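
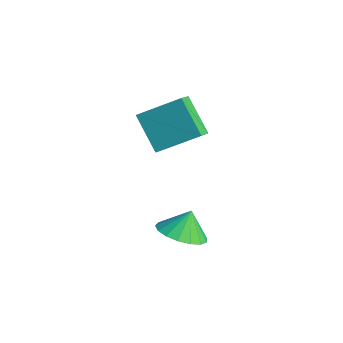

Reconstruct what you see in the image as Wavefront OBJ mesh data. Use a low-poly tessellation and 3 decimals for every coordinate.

v -2.007 1.284 -0.137
v -3.311 1.21 1.131
v -1.125 2.713 0.853
v -2.429 2.64 2.121
v -1.551 0.7 0.299
v -2.855 0.627 1.567
v -0.669 2.13 1.289
v -1.973 2.056 2.557
v 1.821 -0.227 -1.376
v 2.526 -0.803 -0.988
v 1.699 0.267 -0.424
v 2.764 -0.428 -1.152
v 2.786 -0.006 -1.368
v 2.586 0.365 -1.586
v 2.212 0.6 -1.755
v 1.747 0.646 -1.838
v 1.3 0.492 -1.815
v 0.972 0.173 -1.692
v 0.838 -0.237 -1.496
v 0.929 -0.645 -1.273
v 1.225 -0.957 -1.074
v 1.657 -1.102 -0.944
v 2.126 -1.046 -0.913
f 2 4 1
f 5 2 1
f 1 4 3
f 3 5 1
f 2 8 4
f 6 2 5
f 6 8 2
f 4 8 3
f 7 5 3
f 3 8 7
f 7 6 5
f 8 6 7
f 10 9 12
f 10 12 11
f 12 9 13
f 12 13 11
f 13 9 14
f 13 14 11
f 14 9 15
f 14 15 11
f 15 9 16
f 15 16 11
f 16 9 17
f 16 17 11
f 17 9 18
f 17 18 11
f 18 9 19
f 18 19 11
f 19 9 20
f 19 20 11
f 20 9 21
f 20 21 11
f 21 9 22
f 21 22 11
f 22 9 23
f 22 23 11
f 23 9 10
f 23 10 11



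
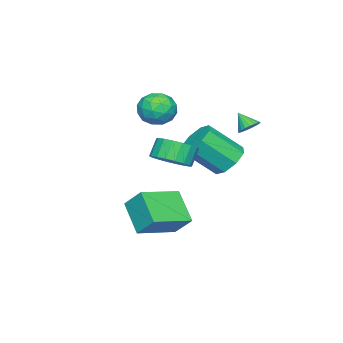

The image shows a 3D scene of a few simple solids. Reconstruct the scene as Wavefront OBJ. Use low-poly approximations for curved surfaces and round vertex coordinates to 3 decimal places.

v -0.651 0.622 0.642
v 0.246 0.854 0.323
v 1.088 -0.45 1.738
v 0.191 -0.682 2.058
v 0.013 1.304 0.876
v 0.854 0 2.291
v -0.609 1.354 1.292
v 0.232 0.051 2.707
v -1.255 0.976 1.327
v -0.414 -0.328 2.743
v -1.548 0.39 0.962
v -0.706 -0.914 2.377
v -1.314 -0.06 0.409
v -0.473 -1.364 1.824
v -0.692 -0.111 -0.007
v 0.149 -1.414 1.408
v -0.046 0.268 -0.043
v 0.795 -1.036 1.373
v 3.419 -0.079 1.972
v 4.044 -0.671 2.396
v 3.486 -0.633 3.273
v 2.861 -0.041 2.848
v 4.206 -0.285 2.482
v 3.648 -0.246 3.358
v 4.211 0.142 2.467
v 3.653 0.181 3.343
v 4.06 0.525 2.353
v 3.502 0.564 3.23
v 3.782 0.788 2.164
v 3.224 0.827 3.041
v 3.432 0.88 1.937
v 2.873 0.919 2.814
v 3.079 0.781 1.717
v 2.521 0.82 2.594
v 2.794 0.513 1.547
v 2.236 0.551 2.424
v 2.632 0.126 1.462
v 2.074 0.165 2.338
v 2.627 -0.301 1.477
v 2.069 -0.262 2.353
v 2.778 -0.684 1.59
v 2.22 -0.645 2.467
v 3.056 -0.947 1.779
v 2.498 -0.908 2.656
v 3.407 -1.039 2.006
v 2.848 -1 2.883
v 3.759 -0.94 2.226
v 3.201 -0.901 3.103
v -2.017 0.882 2.295
v -1.435 0.783 2.305
v -2.143 0.218 3.045
v -1.458 0.968 2.464
v -1.578 1.138 2.595
v -1.773 1.263 2.673
v -2.011 1.323 2.686
v -2.249 1.307 2.632
v -2.448 1.217 2.519
v -2.572 1.069 2.367
v -2.6 0.889 2.203
v -2.527 0.708 2.055
v -2.366 0.556 1.948
v -2.144 0.461 1.901
v -1.901 0.439 1.922
v -1.678 0.494 2.008
v -1.513 0.615 2.143
v 1.476 -0.973 -3.364
v 0.64 -2.13 -2.125
v 1.626 -0.016 -2.368
v 0.79 -1.172 -1.129
v 3.39 -1.808 -2.851
v 2.554 -2.964 -1.612
v 3.54 -0.85 -1.855
v 2.704 -2.007 -0.616
v -0.549 -2.297 2.635
v 0.345 -2.613 2.951
v -1.265 -3.467 3.489
v -0.371 -3.783 3.805
v -0.731 -2.906 4.121
v -0.289 -2.183 3.593
v -0.631 -3.897 2.847
v -0.189 -3.174 2.319
v 0.294 -3.602 3.082
v 0.232 -2.99 3.869
v -1.152 -3.09 2.571
v -1.214 -2.478 3.358
v -0.039 -2.352 2.718
v -0.881 -3.728 3.722
v -1.093 -3.212 3.907
v -0.567 -3.398 4.093
v -0.411 -2.1 3.095
v 0.114 -2.285 3.281
v -0.519 -2.458 3.968
v -1.034 -3.795 3.159
v -0.509 -3.98 3.345
v -0.353 -2.682 2.347
v 0.173 -2.868 2.533
v -0.401 -3.622 2.472
v 0.456 -3.119 2.981
v 0.035 -3.807 3.483
v -0.118 -3.874 2.92
v 0.142 -3.449 2.61
v 0.42 -2.759 3.443
v -0.001 -3.447 3.946
v -0.213 -2.932 4.131
v 0.047 -2.507 3.821
v 0.39 -3.341 3.521
v -0.919 -2.633 2.494
v -1.34 -3.321 2.997
v -0.967 -3.573 2.619
v -0.707 -3.148 2.309
v -0.955 -2.273 2.957
v -1.376 -2.961 3.459
v -1.062 -2.631 3.83
v -0.802 -2.206 3.52
v -1.31 -2.739 2.919
f 2 1 5
f 2 5 3
f 3 5 6
f 3 6 4
f 5 1 7
f 5 7 6
f 6 7 8
f 6 8 4
f 7 1 9
f 7 9 8
f 8 9 10
f 8 10 4
f 9 1 11
f 9 11 10
f 10 11 12
f 10 12 4
f 11 1 13
f 11 13 12
f 12 13 14
f 12 14 4
f 13 1 15
f 13 15 14
f 14 15 16
f 14 16 4
f 15 1 17
f 15 17 16
f 16 17 18
f 16 18 4
f 17 1 2
f 17 2 18
f 18 2 3
f 18 3 4
f 20 19 23
f 20 23 21
f 21 23 24
f 21 24 22
f 23 19 25
f 23 25 24
f 24 25 26
f 24 26 22
f 25 19 27
f 25 27 26
f 26 27 28
f 26 28 22
f 27 19 29
f 27 29 28
f 28 29 30
f 28 30 22
f 29 19 31
f 29 31 30
f 30 31 32
f 30 32 22
f 31 19 33
f 31 33 32
f 32 33 34
f 32 34 22
f 33 19 35
f 33 35 34
f 34 35 36
f 34 36 22
f 35 19 37
f 35 37 36
f 36 37 38
f 36 38 22
f 37 19 39
f 37 39 38
f 38 39 40
f 38 40 22
f 39 19 41
f 39 41 40
f 40 41 42
f 40 42 22
f 41 19 43
f 41 43 42
f 42 43 44
f 42 44 22
f 43 19 45
f 43 45 44
f 44 45 46
f 44 46 22
f 45 19 47
f 45 47 46
f 46 47 48
f 46 48 22
f 47 19 20
f 47 20 48
f 48 20 21
f 48 21 22
f 50 49 52
f 50 52 51
f 52 49 53
f 52 53 51
f 53 49 54
f 53 54 51
f 54 49 55
f 54 55 51
f 55 49 56
f 55 56 51
f 56 49 57
f 56 57 51
f 57 49 58
f 57 58 51
f 58 49 59
f 58 59 51
f 59 49 60
f 59 60 51
f 60 49 61
f 60 61 51
f 61 49 62
f 61 62 51
f 62 49 63
f 62 63 51
f 63 49 64
f 63 64 51
f 64 49 65
f 64 65 51
f 65 49 50
f 65 50 51
f 67 69 66
f 70 67 66
f 66 69 68
f 68 70 66
f 67 73 69
f 71 67 70
f 71 73 67
f 69 73 68
f 72 70 68
f 68 73 72
f 72 71 70
f 73 71 72
f 74 111 90
f 111 85 114
f 90 114 79
f 111 114 90
f 74 90 86
f 90 79 91
f 86 91 75
f 90 91 86
f 74 86 95
f 86 75 96
f 95 96 81
f 86 96 95
f 74 95 107
f 95 81 110
f 107 110 84
f 95 110 107
f 74 107 111
f 107 84 115
f 111 115 85
f 107 115 111
f 75 91 102
f 91 79 105
f 102 105 83
f 91 105 102
f 79 114 92
f 114 85 113
f 92 113 78
f 114 113 92
f 85 115 112
f 115 84 108
f 112 108 76
f 115 108 112
f 84 110 109
f 110 81 97
f 109 97 80
f 110 97 109
f 81 96 101
f 96 75 98
f 101 98 82
f 96 98 101
f 77 103 89
f 103 83 104
f 89 104 78
f 103 104 89
f 77 89 87
f 89 78 88
f 87 88 76
f 89 88 87
f 77 87 94
f 87 76 93
f 94 93 80
f 87 93 94
f 77 94 99
f 94 80 100
f 99 100 82
f 94 100 99
f 77 99 103
f 99 82 106
f 103 106 83
f 99 106 103
f 78 104 92
f 104 83 105
f 92 105 79
f 104 105 92
f 76 88 112
f 88 78 113
f 112 113 85
f 88 113 112
f 80 93 109
f 93 76 108
f 109 108 84
f 93 108 109
f 82 100 101
f 100 80 97
f 101 97 81
f 100 97 101
f 83 106 102
f 106 82 98
f 102 98 75
f 106 98 102



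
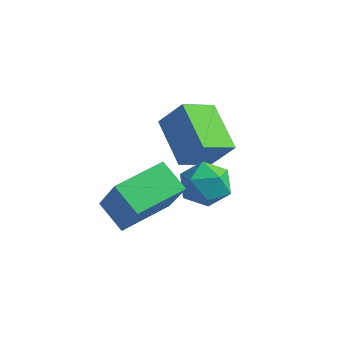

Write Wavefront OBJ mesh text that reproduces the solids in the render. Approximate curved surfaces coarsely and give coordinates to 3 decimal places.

v 1.698 -0.118 -0.389
v 1.115 -1.377 0.323
v 0.188 1.065 0.465
v -0.396 -0.194 1.177
v 2.536 0.134 0.743
v 1.952 -1.125 1.455
v 1.025 1.317 1.597
v 0.442 0.058 2.309
v 0.404 -4.045 -1.561
v -0.721 -3.671 -0.873
v 1.138 -2.06 -1.439
v 0.014 -1.686 -0.751
v 1.326 -4.494 0.191
v 0.202 -4.12 0.879
v 2.061 -2.509 0.313
v 0.936 -2.135 1.001
v 1.747 -0.796 0.341
v 2.472 -0.3 -0.198
v 1.608 -1.92 -0.882
v 2.333 -1.424 -1.421
v 2.585 -1.924 -0.556
v 2.671 -1.229 0.2
v 1.409 -0.991 -1.28
v 1.495 -0.296 -0.524
v 2.263 -0.42 -1.2
v 2.99 -0.997 -0.752
v 1.09 -1.223 -0.328
v 1.817 -1.8 0.12
f 2 4 1
f 5 2 1
f 1 4 3
f 3 5 1
f 2 8 4
f 6 2 5
f 6 8 2
f 4 8 3
f 7 5 3
f 3 8 7
f 7 6 5
f 8 6 7
f 10 12 9
f 13 10 9
f 9 12 11
f 11 13 9
f 10 16 12
f 14 10 13
f 14 16 10
f 12 16 11
f 15 13 11
f 11 16 15
f 15 14 13
f 16 14 15
f 17 28 22
f 17 22 18
f 17 18 24
f 17 24 27
f 17 27 28
f 18 22 26
f 22 28 21
f 28 27 19
f 27 24 23
f 24 18 25
f 20 26 21
f 20 21 19
f 20 19 23
f 20 23 25
f 20 25 26
f 21 26 22
f 19 21 28
f 23 19 27
f 25 23 24
f 26 25 18



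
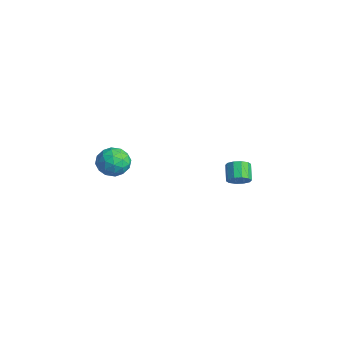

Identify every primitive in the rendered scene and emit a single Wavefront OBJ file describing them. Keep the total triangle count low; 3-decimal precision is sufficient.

v -4.076 -2.711 0.618
v -3.264 -2.429 0.222
v -3.836 -4.131 0.098
v -3.024 -3.849 -0.298
v -3.101 -3.892 0.644
v -3.249 -3.014 0.965
v -3.851 -3.546 -0.645
v -3.999 -2.668 -0.324
v -3.125 -2.945 -0.559
v -2.662 -3.159 0.238
v -4.438 -3.401 0.082
v -3.975 -3.615 0.879
v -3.691 -2.445 0.465
v -3.409 -4.115 -0.145
v -3.455 -4.14 0.408
v -2.977 -3.974 0.176
v -3.682 -2.789 0.903
v -3.205 -2.623 0.67
v -3.11 -3.483 0.918
v -3.895 -3.937 -0.35
v -3.418 -3.771 -0.583
v -4.123 -2.586 0.144
v -3.645 -2.42 -0.088
v -3.99 -3.077 -0.598
v -3.132 -2.583 -0.226
v -2.991 -3.418 -0.532
v -3.477 -3.24 -0.736
v -3.564 -2.724 -0.547
v -2.86 -2.709 0.242
v -2.719 -3.543 -0.063
v -2.764 -3.568 0.491
v -2.851 -3.052 0.679
v -2.778 -3.012 -0.217
v -4.381 -3.017 0.383
v -4.24 -3.851 0.078
v -4.249 -3.508 -0.359
v -4.336 -2.992 -0.171
v -4.109 -3.142 0.852
v -3.968 -3.977 0.546
v -3.536 -3.836 0.867
v -3.623 -3.32 1.056
v -4.322 -3.548 0.537
v -2.849 3.387 -2.75
v -2.433 3.354 -2.239
v -3.215 3.699 -1.579
v -3.631 3.733 -2.09
v -2.404 3.727 -2.4
v -3.186 4.073 -1.741
v -2.545 3.971 -2.695
v -3.328 4.316 -2.036
v -2.802 3.991 -3.011
v -3.585 4.337 -2.352
v -3.077 3.781 -3.227
v -3.86 4.127 -2.568
v -3.265 3.421 -3.261
v -4.047 3.766 -2.601
v -3.294 3.047 -3.099
v -4.076 3.393 -2.44
v -3.152 2.804 -2.804
v -3.935 3.149 -2.145
v -2.895 2.783 -2.488
v -3.678 3.129 -1.829
v -2.62 2.993 -2.272
v -3.403 3.339 -1.613
f 1 38 17
f 38 12 41
f 17 41 6
f 38 41 17
f 1 17 13
f 17 6 18
f 13 18 2
f 17 18 13
f 1 13 22
f 13 2 23
f 22 23 8
f 13 23 22
f 1 22 34
f 22 8 37
f 34 37 11
f 22 37 34
f 1 34 38
f 34 11 42
f 38 42 12
f 34 42 38
f 2 18 29
f 18 6 32
f 29 32 10
f 18 32 29
f 6 41 19
f 41 12 40
f 19 40 5
f 41 40 19
f 12 42 39
f 42 11 35
f 39 35 3
f 42 35 39
f 11 37 36
f 37 8 24
f 36 24 7
f 37 24 36
f 8 23 28
f 23 2 25
f 28 25 9
f 23 25 28
f 4 30 16
f 30 10 31
f 16 31 5
f 30 31 16
f 4 16 14
f 16 5 15
f 14 15 3
f 16 15 14
f 4 14 21
f 14 3 20
f 21 20 7
f 14 20 21
f 4 21 26
f 21 7 27
f 26 27 9
f 21 27 26
f 4 26 30
f 26 9 33
f 30 33 10
f 26 33 30
f 5 31 19
f 31 10 32
f 19 32 6
f 31 32 19
f 3 15 39
f 15 5 40
f 39 40 12
f 15 40 39
f 7 20 36
f 20 3 35
f 36 35 11
f 20 35 36
f 9 27 28
f 27 7 24
f 28 24 8
f 27 24 28
f 10 33 29
f 33 9 25
f 29 25 2
f 33 25 29
f 44 43 47
f 44 47 45
f 45 47 48
f 45 48 46
f 47 43 49
f 47 49 48
f 48 49 50
f 48 50 46
f 49 43 51
f 49 51 50
f 50 51 52
f 50 52 46
f 51 43 53
f 51 53 52
f 52 53 54
f 52 54 46
f 53 43 55
f 53 55 54
f 54 55 56
f 54 56 46
f 55 43 57
f 55 57 56
f 56 57 58
f 56 58 46
f 57 43 59
f 57 59 58
f 58 59 60
f 58 60 46
f 59 43 61
f 59 61 60
f 60 61 62
f 60 62 46
f 61 43 63
f 61 63 62
f 62 63 64
f 62 64 46
f 63 43 44
f 63 44 64
f 64 44 45
f 64 45 46



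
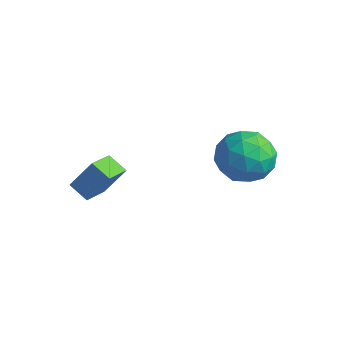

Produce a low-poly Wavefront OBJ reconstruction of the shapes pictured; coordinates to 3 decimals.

v 3.04 2.799 -0.547
v 3.763 2.802 0.474
v 2.097 1.138 0.126
v 2.82 1.141 1.147
v 1.96 2.036 0.986
v 2.542 3.062 0.57
v 3.318 0.878 0.03
v 3.9 1.904 -0.386
v 3.934 1.615 0.831
v 3.095 2.331 1.422
v 2.765 1.609 -0.822
v 1.926 2.325 -0.231
v 3.484 2.946 -0.095
v 2.376 0.994 0.695
v 1.87 1.52 0.601
v 2.295 1.522 1.201
v 2.767 3.099 -0.039
v 3.192 3.101 0.561
v 2.132 2.651 0.862
v 2.668 0.839 0.039
v 3.093 0.841 0.639
v 3.565 2.418 -0.601
v 3.99 2.42 -0.001
v 3.728 1.289 -0.262
v 4.01 2.251 0.714
v 3.456 1.274 1.11
v 3.748 1.119 0.453
v 4.09 1.723 0.209
v 3.516 2.671 1.062
v 2.962 1.695 1.457
v 2.457 2.221 1.363
v 2.799 2.824 1.118
v 3.617 1.973 1.271
v 2.898 2.245 -0.857
v 2.344 1.269 -0.462
v 3.061 1.116 -0.518
v 3.403 1.719 -0.763
v 2.404 2.666 -0.51
v 1.85 1.689 -0.114
v 1.77 2.217 0.391
v 2.112 2.821 0.147
v 2.243 1.967 -0.671
v -0.739 -1.855 -1.558
v -0.388 -3.096 -1.013
v -1.589 -1.911 -1.137
v -1.237 -3.151 -0.593
v -0.203 -1.189 -0.387
v 0.149 -2.429 0.157
v -1.052 -1.244 0.033
v -0.701 -2.485 0.578
f 1 38 17
f 38 12 41
f 17 41 6
f 38 41 17
f 1 17 13
f 17 6 18
f 13 18 2
f 17 18 13
f 1 13 22
f 13 2 23
f 22 23 8
f 13 23 22
f 1 22 34
f 22 8 37
f 34 37 11
f 22 37 34
f 1 34 38
f 34 11 42
f 38 42 12
f 34 42 38
f 2 18 29
f 18 6 32
f 29 32 10
f 18 32 29
f 6 41 19
f 41 12 40
f 19 40 5
f 41 40 19
f 12 42 39
f 42 11 35
f 39 35 3
f 42 35 39
f 11 37 36
f 37 8 24
f 36 24 7
f 37 24 36
f 8 23 28
f 23 2 25
f 28 25 9
f 23 25 28
f 4 30 16
f 30 10 31
f 16 31 5
f 30 31 16
f 4 16 14
f 16 5 15
f 14 15 3
f 16 15 14
f 4 14 21
f 14 3 20
f 21 20 7
f 14 20 21
f 4 21 26
f 21 7 27
f 26 27 9
f 21 27 26
f 4 26 30
f 26 9 33
f 30 33 10
f 26 33 30
f 5 31 19
f 31 10 32
f 19 32 6
f 31 32 19
f 3 15 39
f 15 5 40
f 39 40 12
f 15 40 39
f 7 20 36
f 20 3 35
f 36 35 11
f 20 35 36
f 9 27 28
f 27 7 24
f 28 24 8
f 27 24 28
f 10 33 29
f 33 9 25
f 29 25 2
f 33 25 29
f 44 46 43
f 47 44 43
f 43 46 45
f 45 47 43
f 44 50 46
f 48 44 47
f 48 50 44
f 46 50 45
f 49 47 45
f 45 50 49
f 49 48 47
f 50 48 49



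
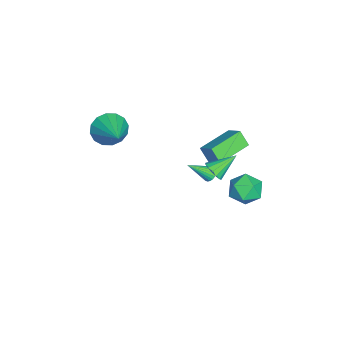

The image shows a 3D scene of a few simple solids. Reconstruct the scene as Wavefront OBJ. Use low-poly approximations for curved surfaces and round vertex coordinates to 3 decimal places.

v -3.81 3.724 -3.228
v -3.237 4.316 -3.915
v -2.343 3.144 -2.505
v -1.77 3.736 -3.192
v -2.35 4.213 -2.427
v -3.257 4.572 -2.873
v -2.323 2.888 -3.547
v -3.23 3.247 -3.993
v -2.318 3.799 -4.112
v -2.335 4.619 -3.42
v -3.245 2.841 -3
v -3.262 3.661 -2.308
v -0.938 -3.317 2.797
v -0.329 -4.013 2.3
v 0.818 -2.483 3.783
v -0.349 -3.582 1.97
v -0.526 -3.08 1.861
v -0.814 -2.641 2.003
v -1.135 -2.384 2.358
v -1.404 -2.376 2.831
v -1.547 -2.621 3.294
v -1.528 -3.052 3.625
v -1.351 -3.554 3.733
v -1.063 -3.993 3.591
v -0.742 -4.25 3.236
v -0.473 -4.258 2.764
v -4.072 1.619 -3.455
v -3.702 1.935 -3.271
v -3.588 0.421 -2.365
v -3.87 1.983 -3.144
v -4.073 1.969 -3.07
v -4.275 1.893 -3.063
v -4.443 1.771 -3.124
v -4.546 1.622 -3.242
v -4.567 1.472 -3.397
v -4.503 1.348 -3.561
v -4.364 1.271 -3.708
v -4.174 1.254 -3.811
v -3.967 1.3 -3.852
v -3.778 1.401 -3.825
v -3.64 1.54 -3.733
v -3.576 1.692 -3.594
v -3.598 1.832 -3.431
v 1.652 2.539 2.633
v 1.96 2.991 2.3
v 0.988 3.621 3.487
v 1.675 2.944 2.138
v 1.383 2.789 2.108
v 1.164 2.567 2.219
v 1.076 2.337 2.441
v 1.142 2.162 2.714
v 1.344 2.087 2.966
v 1.629 2.134 3.128
v 1.92 2.29 3.157
v 2.14 2.512 3.046
v 2.228 2.741 2.824
v 2.162 2.917 2.551
v -3.626 2.634 1.044
v -2.969 3.329 1.718
v -3.315 3.157 0.2
v -2.658 3.852 0.874
v -2.022 1.328 0.826
v -1.365 2.023 1.5
v -1.711 1.851 -0.018
v -1.054 2.546 0.656
f 1 12 6
f 1 6 2
f 1 2 8
f 1 8 11
f 1 11 12
f 2 6 10
f 6 12 5
f 12 11 3
f 11 8 7
f 8 2 9
f 4 10 5
f 4 5 3
f 4 3 7
f 4 7 9
f 4 9 10
f 5 10 6
f 3 5 12
f 7 3 11
f 9 7 8
f 10 9 2
f 14 13 16
f 14 16 15
f 16 13 17
f 16 17 15
f 17 13 18
f 17 18 15
f 18 13 19
f 18 19 15
f 19 13 20
f 19 20 15
f 20 13 21
f 20 21 15
f 21 13 22
f 21 22 15
f 22 13 23
f 22 23 15
f 23 13 24
f 23 24 15
f 24 13 25
f 24 25 15
f 25 13 26
f 25 26 15
f 26 13 14
f 26 14 15
f 28 27 30
f 28 30 29
f 30 27 31
f 30 31 29
f 31 27 32
f 31 32 29
f 32 27 33
f 32 33 29
f 33 27 34
f 33 34 29
f 34 27 35
f 34 35 29
f 35 27 36
f 35 36 29
f 36 27 37
f 36 37 29
f 37 27 38
f 37 38 29
f 38 27 39
f 38 39 29
f 39 27 40
f 39 40 29
f 40 27 41
f 40 41 29
f 41 27 42
f 41 42 29
f 42 27 43
f 42 43 29
f 43 27 28
f 43 28 29
f 45 44 47
f 45 47 46
f 47 44 48
f 47 48 46
f 48 44 49
f 48 49 46
f 49 44 50
f 49 50 46
f 50 44 51
f 50 51 46
f 51 44 52
f 51 52 46
f 52 44 53
f 52 53 46
f 53 44 54
f 53 54 46
f 54 44 55
f 54 55 46
f 55 44 56
f 55 56 46
f 56 44 57
f 56 57 46
f 57 44 45
f 57 45 46
f 59 61 58
f 62 59 58
f 58 61 60
f 60 62 58
f 59 65 61
f 63 59 62
f 63 65 59
f 61 65 60
f 64 62 60
f 60 65 64
f 64 63 62
f 65 63 64



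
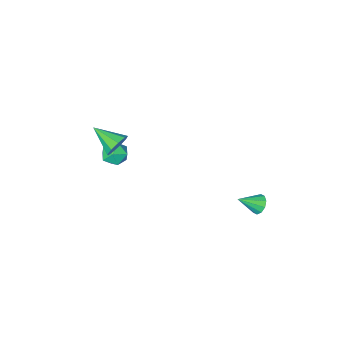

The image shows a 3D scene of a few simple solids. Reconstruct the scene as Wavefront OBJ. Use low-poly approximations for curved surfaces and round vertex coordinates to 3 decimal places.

v -2.845 2.913 -3.061
v -2.511 3.239 -3.389
v -1.855 2.567 -2.399
v -2.623 3.435 -3.119
v -2.82 3.432 -2.827
v -3.027 3.23 -2.624
v -3.163 2.908 -2.589
v -3.178 2.587 -2.734
v -3.066 2.391 -3.004
v -2.869 2.394 -3.296
v -2.663 2.596 -3.499
v -2.526 2.919 -3.534
v 1.604 -2.467 -0.562
v 2.097 -2.531 -1.097
v 2.136 -3.773 0.082
v 2.288 -2.267 -0.72
v 2.16 -2.096 -0.268
v 1.772 -2.099 0.046
v 1.305 -2.274 0.075
v 0.978 -2.54 -0.194
v 0.945 -2.771 -0.635
v 1.22 -2.86 -1.042
v 1.675 -2.766 -1.225
v 1.306 -3.443 -2.233
v 1.647 -3.81 -2.815
v 0.213 -3.93 -2.565
v 0.554 -4.297 -3.147
v 0.698 -4.509 -2.423
v 1.373 -4.207 -2.218
v 0.487 -3.533 -3.162
v 1.162 -3.231 -2.957
v 1.14 -3.865 -3.389
v 1.271 -4.468 -2.933
v 0.589 -3.272 -2.447
v 0.72 -3.875 -1.991
f 2 1 4
f 2 4 3
f 4 1 5
f 4 5 3
f 5 1 6
f 5 6 3
f 6 1 7
f 6 7 3
f 7 1 8
f 7 8 3
f 8 1 9
f 8 9 3
f 9 1 10
f 9 10 3
f 10 1 11
f 10 11 3
f 11 1 12
f 11 12 3
f 12 1 2
f 12 2 3
f 14 13 16
f 14 16 15
f 16 13 17
f 16 17 15
f 17 13 18
f 17 18 15
f 18 13 19
f 18 19 15
f 19 13 20
f 19 20 15
f 20 13 21
f 20 21 15
f 21 13 22
f 21 22 15
f 22 13 23
f 22 23 15
f 23 13 14
f 23 14 15
f 24 35 29
f 24 29 25
f 24 25 31
f 24 31 34
f 24 34 35
f 25 29 33
f 29 35 28
f 35 34 26
f 34 31 30
f 31 25 32
f 27 33 28
f 27 28 26
f 27 26 30
f 27 30 32
f 27 32 33
f 28 33 29
f 26 28 35
f 30 26 34
f 32 30 31
f 33 32 25



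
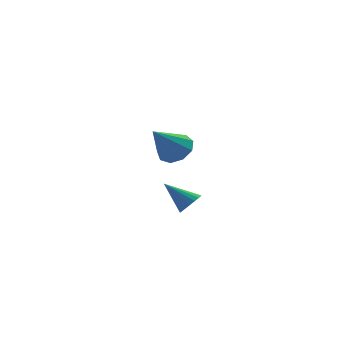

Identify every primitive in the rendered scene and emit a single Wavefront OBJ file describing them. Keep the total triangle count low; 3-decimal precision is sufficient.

v 2.823 1.767 -3.418
v 3.547 1.673 -2.964
v 1.877 0.833 -2.102
v 3.274 2.17 -2.807
v 2.79 2.479 -2.936
v 2.321 2.454 -3.29
v 2.087 2.108 -3.704
v 2.197 1.603 -3.984
v 2.6 1.174 -3.999
v 3.107 1.023 -3.742
v 3.481 1.22 -3.333
v 3.224 -3.588 -4.368
v 3.613 -3.619 -3.926
v 2.216 -3.152 -3.452
v 3.641 -3.372 -4.012
v 3.587 -3.169 -4.168
v 3.461 -3.048 -4.364
v 3.288 -3.034 -4.561
v 3.102 -3.13 -4.72
v 2.94 -3.317 -4.809
v 2.835 -3.557 -4.811
v 2.806 -3.804 -4.725
v 2.86 -4.007 -4.568
v 2.986 -4.128 -4.372
v 3.16 -4.142 -4.175
v 3.345 -4.046 -4.016
v 3.507 -3.859 -3.927
f 2 1 4
f 2 4 3
f 4 1 5
f 4 5 3
f 5 1 6
f 5 6 3
f 6 1 7
f 6 7 3
f 7 1 8
f 7 8 3
f 8 1 9
f 8 9 3
f 9 1 10
f 9 10 3
f 10 1 11
f 10 11 3
f 11 1 2
f 11 2 3
f 13 12 15
f 13 15 14
f 15 12 16
f 15 16 14
f 16 12 17
f 16 17 14
f 17 12 18
f 17 18 14
f 18 12 19
f 18 19 14
f 19 12 20
f 19 20 14
f 20 12 21
f 20 21 14
f 21 12 22
f 21 22 14
f 22 12 23
f 22 23 14
f 23 12 24
f 23 24 14
f 24 12 25
f 24 25 14
f 25 12 26
f 25 26 14
f 26 12 27
f 26 27 14
f 27 12 13
f 27 13 14



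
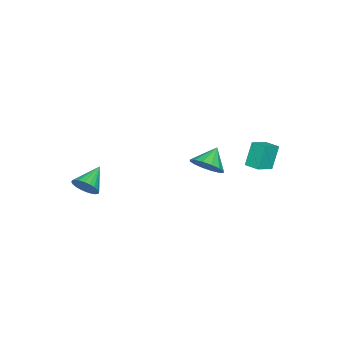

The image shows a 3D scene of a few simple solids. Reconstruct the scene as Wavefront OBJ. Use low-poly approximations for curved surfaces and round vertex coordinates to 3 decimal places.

v 3.892 -3.311 -4.185
v 4.179 -3.741 -3.601
v 2.568 -3.149 -3.415
v 4.263 -3.461 -3.516
v 4.29 -3.159 -3.532
v 4.257 -2.879 -3.648
v 4.168 -2.665 -3.846
v 4.037 -2.55 -4.095
v 3.884 -2.55 -4.358
v 3.732 -2.667 -4.595
v 3.605 -2.881 -4.769
v 3.521 -3.161 -4.855
v 3.493 -3.463 -4.838
v 3.526 -3.743 -4.722
v 3.615 -3.957 -4.525
v 3.746 -4.072 -4.275
v 3.899 -4.072 -4.012
v 4.051 -3.955 -3.776
v -2.52 3.457 -4.53
v -3.113 3.582 -3.158
v -2.236 4.267 -4.482
v -2.828 4.392 -3.109
v -1.492 3.068 -4.051
v -2.084 3.193 -2.678
v -1.207 3.878 -4.002
v -1.8 4.003 -2.63
v -0.008 1.588 -3.674
v 0.629 1.616 -2.957
v -0.992 1.732 -2.806
v 0.574 2.089 -3.098
v 0.362 2.428 -3.393
v 0.052 2.542 -3.764
v -0.275 2.401 -4.111
v -0.53 2.042 -4.34
v -0.645 1.561 -4.392
v -0.59 1.088 -4.251
v -0.379 0.748 -3.955
v -0.068 0.634 -3.585
v 0.259 0.776 -3.238
v 0.514 1.135 -3.008
f 2 1 4
f 2 4 3
f 4 1 5
f 4 5 3
f 5 1 6
f 5 6 3
f 6 1 7
f 6 7 3
f 7 1 8
f 7 8 3
f 8 1 9
f 8 9 3
f 9 1 10
f 9 10 3
f 10 1 11
f 10 11 3
f 11 1 12
f 11 12 3
f 12 1 13
f 12 13 3
f 13 1 14
f 13 14 3
f 14 1 15
f 14 15 3
f 15 1 16
f 15 16 3
f 16 1 17
f 16 17 3
f 17 1 18
f 17 18 3
f 18 1 2
f 18 2 3
f 20 22 19
f 23 20 19
f 19 22 21
f 21 23 19
f 20 26 22
f 24 20 23
f 24 26 20
f 22 26 21
f 25 23 21
f 21 26 25
f 25 24 23
f 26 24 25
f 28 27 30
f 28 30 29
f 30 27 31
f 30 31 29
f 31 27 32
f 31 32 29
f 32 27 33
f 32 33 29
f 33 27 34
f 33 34 29
f 34 27 35
f 34 35 29
f 35 27 36
f 35 36 29
f 36 27 37
f 36 37 29
f 37 27 38
f 37 38 29
f 38 27 39
f 38 39 29
f 39 27 40
f 39 40 29
f 40 27 28
f 40 28 29



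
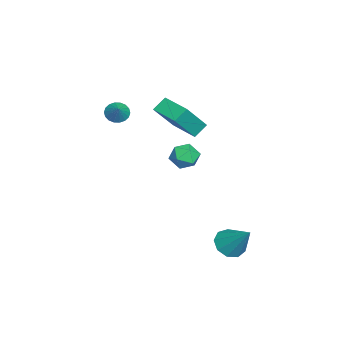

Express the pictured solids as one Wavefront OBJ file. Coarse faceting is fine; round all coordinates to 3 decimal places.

v -2.305 -3.872 2.691
v -1.902 -4.211 2.345
v -1.535 -3.648 3.369
v -1.879 -3.954 2.234
v -1.94 -3.681 2.214
v -2.073 -3.446 2.288
v -2.253 -3.295 2.442
v -2.442 -3.258 2.645
v -2.605 -3.343 2.857
v -2.708 -3.532 3.037
v -2.731 -3.789 3.148
v -2.67 -4.062 3.168
v -2.537 -4.297 3.094
v -2.357 -4.448 2.94
v -2.168 -4.485 2.737
v -2.005 -4.4 2.525
v -1.833 -0.495 3.166
v -0.875 -1.292 4.679
v -0.716 0.705 3.092
v 0.241 -0.093 4.604
v -1.341 -0.987 2.596
v -0.384 -1.785 4.108
v -0.225 0.212 2.521
v 0.733 -0.585 4.034
v -1.912 -0.275 0.615
v -1.527 -0.844 0.149
v -2.973 -0.316 -0.209
v -2.588 -0.885 -0.675
v -2.849 -1.081 0.088
v -2.193 -1.056 0.598
v -2.307 -0.104 -0.658
v -1.651 -0.079 -0.148
v -1.772 -0.738 -0.638
v -2.107 -1.343 -0.177
v -2.393 0.183 0.117
v -2.728 -0.422 0.578
v 3.072 2.35 -2.493
v 3.816 2.297 -2.9
v 3.888 3.35 -1.127
v 3.527 2.771 -3.074
v 3.025 3.047 -2.976
v 2.545 2.997 -2.653
v 2.311 2.644 -2.254
v 2.433 2.153 -1.968
v 2.854 1.754 -1.927
v 3.377 1.634 -2.151
v 3.757 1.848 -2.535
f 2 1 4
f 2 4 3
f 4 1 5
f 4 5 3
f 5 1 6
f 5 6 3
f 6 1 7
f 6 7 3
f 7 1 8
f 7 8 3
f 8 1 9
f 8 9 3
f 9 1 10
f 9 10 3
f 10 1 11
f 10 11 3
f 11 1 12
f 11 12 3
f 12 1 13
f 12 13 3
f 13 1 14
f 13 14 3
f 14 1 15
f 14 15 3
f 15 1 16
f 15 16 3
f 16 1 2
f 16 2 3
f 18 20 17
f 21 18 17
f 17 20 19
f 19 21 17
f 18 24 20
f 22 18 21
f 22 24 18
f 20 24 19
f 23 21 19
f 19 24 23
f 23 22 21
f 24 22 23
f 25 36 30
f 25 30 26
f 25 26 32
f 25 32 35
f 25 35 36
f 26 30 34
f 30 36 29
f 36 35 27
f 35 32 31
f 32 26 33
f 28 34 29
f 28 29 27
f 28 27 31
f 28 31 33
f 28 33 34
f 29 34 30
f 27 29 36
f 31 27 35
f 33 31 32
f 34 33 26
f 38 37 40
f 38 40 39
f 40 37 41
f 40 41 39
f 41 37 42
f 41 42 39
f 42 37 43
f 42 43 39
f 43 37 44
f 43 44 39
f 44 37 45
f 44 45 39
f 45 37 46
f 45 46 39
f 46 37 47
f 46 47 39
f 47 37 38
f 47 38 39



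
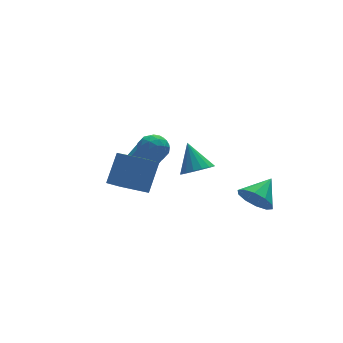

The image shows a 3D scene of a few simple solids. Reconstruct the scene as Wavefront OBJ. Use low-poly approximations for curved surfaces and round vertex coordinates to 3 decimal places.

v -0.775 2.531 1.034
v -0.057 2.293 1.602
v -1.663 1.487 1.718
v -0.945 1.249 2.286
v -1.361 2.093 2.379
v -0.813 2.738 1.957
v -0.907 1.042 1.363
v -0.359 1.687 0.941
v -0.139 1.372 1.806
v -0.419 2.022 2.434
v -1.301 1.758 0.886
v -1.581 2.408 1.514
v -0.338 2.504 1.258
v -1.382 1.276 2.062
v -1.627 1.773 2.117
v -1.205 1.632 2.451
v -0.782 2.766 1.467
v -0.36 2.625 1.801
v -1.127 2.508 2.257
v -1.36 1.155 1.519
v -0.938 1.014 1.853
v -0.515 2.148 0.869
v -0.093 2.007 1.203
v -0.593 1.272 1.063
v 0.036 1.822 1.712
v -0.486 1.209 2.113
v -0.464 1.087 1.571
v -0.141 1.466 1.323
v -0.129 2.204 2.081
v -0.651 1.59 2.483
v -0.896 2.087 2.537
v -0.573 2.466 2.289
v -0.177 1.663 2.2
v -1.069 2.19 0.837
v -1.591 1.576 1.239
v -1.147 1.314 1.031
v -0.824 1.693 0.783
v -1.234 2.571 1.207
v -1.756 1.958 1.608
v -1.579 2.314 1.997
v -1.256 2.693 1.749
v -1.543 2.117 1.12
v -4.543 -0.38 1.456
v -3.566 0.462 2.957
v -3.551 0.153 0.511
v -2.574 0.996 2.013
v -3.566 -1.856 1.647
v -2.589 -1.013 3.149
v -2.574 -1.322 0.703
v -1.597 -0.48 2.204
v 3.026 -2.474 -0.818
v 3.641 -2.61 -1.719
v 4.354 -1.746 -0.022
v 3.336 -2.005 -1.763
v 2.912 -1.578 -1.446
v 2.531 -1.494 -0.889
v 2.34 -1.784 -0.304
v 2.411 -2.338 0.084
v 2.717 -2.943 0.128
v 3.141 -3.37 -0.189
v 3.521 -3.454 -0.747
v 3.712 -3.164 -1.331
v -0.818 2.65 -1.039
v -1.823 3.445 -0.241
v -0.152 3.993 -1.54
v -1.157 4.788 -0.742
v 0.137 2.632 0.182
v -0.868 3.427 0.98
v 0.803 3.975 -0.319
v -0.202 4.77 0.479
v 1.617 1.582 -0.678
v 2.582 1.423 -0.52
v 1.583 2.818 0.778
v 2.575 1.784 -0.827
v 2.349 2.099 -1.1
v 1.955 2.295 -1.276
v 1.484 2.328 -1.315
v 1.043 2.19 -1.208
v 0.734 1.912 -0.98
v 0.628 1.559 -0.682
v 0.748 1.211 -0.384
v 1.067 0.948 -0.153
v 1.512 0.83 -0.042
v 1.982 0.885 -0.077
v 2.368 1.099 -0.249
f 1 38 17
f 38 12 41
f 17 41 6
f 38 41 17
f 1 17 13
f 17 6 18
f 13 18 2
f 17 18 13
f 1 13 22
f 13 2 23
f 22 23 8
f 13 23 22
f 1 22 34
f 22 8 37
f 34 37 11
f 22 37 34
f 1 34 38
f 34 11 42
f 38 42 12
f 34 42 38
f 2 18 29
f 18 6 32
f 29 32 10
f 18 32 29
f 6 41 19
f 41 12 40
f 19 40 5
f 41 40 19
f 12 42 39
f 42 11 35
f 39 35 3
f 42 35 39
f 11 37 36
f 37 8 24
f 36 24 7
f 37 24 36
f 8 23 28
f 23 2 25
f 28 25 9
f 23 25 28
f 4 30 16
f 30 10 31
f 16 31 5
f 30 31 16
f 4 16 14
f 16 5 15
f 14 15 3
f 16 15 14
f 4 14 21
f 14 3 20
f 21 20 7
f 14 20 21
f 4 21 26
f 21 7 27
f 26 27 9
f 21 27 26
f 4 26 30
f 26 9 33
f 30 33 10
f 26 33 30
f 5 31 19
f 31 10 32
f 19 32 6
f 31 32 19
f 3 15 39
f 15 5 40
f 39 40 12
f 15 40 39
f 7 20 36
f 20 3 35
f 36 35 11
f 20 35 36
f 9 27 28
f 27 7 24
f 28 24 8
f 27 24 28
f 10 33 29
f 33 9 25
f 29 25 2
f 33 25 29
f 44 46 43
f 47 44 43
f 43 46 45
f 45 47 43
f 44 50 46
f 48 44 47
f 48 50 44
f 46 50 45
f 49 47 45
f 45 50 49
f 49 48 47
f 50 48 49
f 52 51 54
f 52 54 53
f 54 51 55
f 54 55 53
f 55 51 56
f 55 56 53
f 56 51 57
f 56 57 53
f 57 51 58
f 57 58 53
f 58 51 59
f 58 59 53
f 59 51 60
f 59 60 53
f 60 51 61
f 60 61 53
f 61 51 62
f 61 62 53
f 62 51 52
f 62 52 53
f 64 66 63
f 67 64 63
f 63 66 65
f 65 67 63
f 64 70 66
f 68 64 67
f 68 70 64
f 66 70 65
f 69 67 65
f 65 70 69
f 69 68 67
f 70 68 69
f 72 71 74
f 72 74 73
f 74 71 75
f 74 75 73
f 75 71 76
f 75 76 73
f 76 71 77
f 76 77 73
f 77 71 78
f 77 78 73
f 78 71 79
f 78 79 73
f 79 71 80
f 79 80 73
f 80 71 81
f 80 81 73
f 81 71 82
f 81 82 73
f 82 71 83
f 82 83 73
f 83 71 84
f 83 84 73
f 84 71 85
f 84 85 73
f 85 71 72
f 85 72 73



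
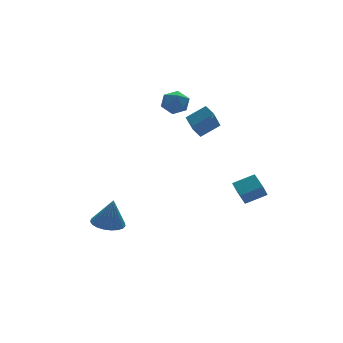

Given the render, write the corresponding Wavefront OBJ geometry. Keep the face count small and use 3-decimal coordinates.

v 0.516 -1.07 3.671
v 1.776 -1.197 4.356
v 0.419 -0.33 3.986
v 1.679 -0.457 4.671
v 1.421 -0.303 2.149
v 2.681 -0.43 2.834
v 1.324 0.437 2.464
v 2.584 0.31 3.149
v -3.527 1.993 -4.923
v -2.5 1.816 -5.115
v -3.193 1.867 -3.017
v -2.513 2.255 -5.084
v -2.701 2.65 -5.025
v -3.032 2.93 -4.948
v -3.449 3.049 -4.867
v -3.879 2.985 -4.796
v -4.248 2.75 -4.747
v -4.493 2.384 -4.728
v -4.571 1.95 -4.743
v -4.468 1.524 -4.79
v -4.203 1.179 -4.859
v -3.82 0.975 -4.94
v -3.387 0.947 -5.017
v -2.979 1.1 -5.079
v -2.665 1.407 -5.114
v 2.718 -2.736 -1.958
v 4.023 -3.095 -1.387
v 2.841 -1.584 -1.516
v 4.147 -1.944 -0.945
v 3.233 -2.416 -2.935
v 4.539 -2.776 -2.364
v 3.357 -1.265 -2.493
v 4.662 -1.624 -1.922
v 0.54 2.872 3.512
v 1.27 3.37 3.852
v 1.29 1.57 3.808
v 2.02 2.068 4.148
v 1.2 2.048 4.621
v 0.737 2.852 4.437
v 1.823 2.088 3.223
v 1.36 2.892 3.039
v 2.063 2.885 3.673
v 1.678 2.86 4.537
v 0.882 2.08 3.123
v 0.497 2.055 3.987
f 2 4 1
f 5 2 1
f 1 4 3
f 3 5 1
f 2 8 4
f 6 2 5
f 6 8 2
f 4 8 3
f 7 5 3
f 3 8 7
f 7 6 5
f 8 6 7
f 10 9 12
f 10 12 11
f 12 9 13
f 12 13 11
f 13 9 14
f 13 14 11
f 14 9 15
f 14 15 11
f 15 9 16
f 15 16 11
f 16 9 17
f 16 17 11
f 17 9 18
f 17 18 11
f 18 9 19
f 18 19 11
f 19 9 20
f 19 20 11
f 20 9 21
f 20 21 11
f 21 9 22
f 21 22 11
f 22 9 23
f 22 23 11
f 23 9 24
f 23 24 11
f 24 9 25
f 24 25 11
f 25 9 10
f 25 10 11
f 27 29 26
f 30 27 26
f 26 29 28
f 28 30 26
f 27 33 29
f 31 27 30
f 31 33 27
f 29 33 28
f 32 30 28
f 28 33 32
f 32 31 30
f 33 31 32
f 34 45 39
f 34 39 35
f 34 35 41
f 34 41 44
f 34 44 45
f 35 39 43
f 39 45 38
f 45 44 36
f 44 41 40
f 41 35 42
f 37 43 38
f 37 38 36
f 37 36 40
f 37 40 42
f 37 42 43
f 38 43 39
f 36 38 45
f 40 36 44
f 42 40 41
f 43 42 35



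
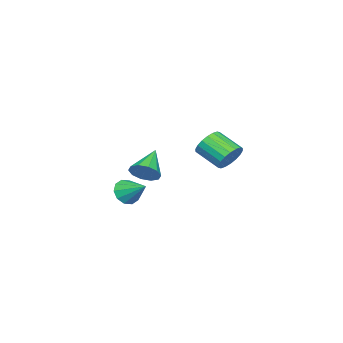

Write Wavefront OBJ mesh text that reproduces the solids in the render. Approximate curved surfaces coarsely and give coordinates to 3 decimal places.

v -2.726 0.665 -1.591
v -1.865 0.767 -1.204
v -2.072 -0.743 -0.343
v -2.934 -0.845 -0.729
v -2.116 0.961 -0.925
v -2.324 -0.549 -0.064
v -2.489 1.096 -0.778
v -2.696 -0.414 0.083
v -2.909 1.145 -0.792
v -3.116 -0.364 0.069
v -3.292 1.1 -0.964
v -3.499 -0.409 -0.103
v -3.564 0.968 -1.26
v -3.771 -0.541 -0.399
v -3.669 0.776 -1.622
v -3.877 -0.733 -0.76
v -3.588 0.563 -1.977
v -3.795 -0.947 -1.116
v -3.336 0.369 -2.256
v -3.544 -1.141 -1.395
v -2.964 0.234 -2.403
v -3.171 -1.276 -1.542
v -2.544 0.184 -2.389
v -2.751 -1.325 -1.528
v -2.161 0.229 -2.217
v -2.368 -1.28 -1.356
v -1.889 0.361 -1.921
v -2.096 -1.148 -1.06
v -1.783 0.553 -1.56
v -1.991 -0.956 -0.698
v 3 -2.436 -2.728
v 3.366 -2.901 -2.104
v 3.36 -1.084 -1.932
v 3.74 -2.788 -2.465
v 3.831 -2.54 -2.927
v 3.605 -2.253 -3.312
v 3.148 -2.035 -3.475
v 2.634 -1.971 -3.352
v 2.261 -2.085 -2.992
v 2.17 -2.332 -2.53
v 2.396 -2.62 -2.145
v 2.853 -2.837 -1.982
v 4.441 -0.532 -0.508
v 4.952 -0.6 0.193
v 2.939 -0.748 0.568
v 4.83 -0.081 0.126
v 4.559 0.266 -0.182
v 4.243 0.308 -0.615
v 4.003 0.03 -1.007
v 3.93 -0.464 -1.208
v 4.052 -0.983 -1.142
v 4.323 -1.33 -0.833
v 4.639 -1.372 -0.4
v 4.879 -1.094 -0.008
f 2 1 5
f 2 5 3
f 3 5 6
f 3 6 4
f 5 1 7
f 5 7 6
f 6 7 8
f 6 8 4
f 7 1 9
f 7 9 8
f 8 9 10
f 8 10 4
f 9 1 11
f 9 11 10
f 10 11 12
f 10 12 4
f 11 1 13
f 11 13 12
f 12 13 14
f 12 14 4
f 13 1 15
f 13 15 14
f 14 15 16
f 14 16 4
f 15 1 17
f 15 17 16
f 16 17 18
f 16 18 4
f 17 1 19
f 17 19 18
f 18 19 20
f 18 20 4
f 19 1 21
f 19 21 20
f 20 21 22
f 20 22 4
f 21 1 23
f 21 23 22
f 22 23 24
f 22 24 4
f 23 1 25
f 23 25 24
f 24 25 26
f 24 26 4
f 25 1 27
f 25 27 26
f 26 27 28
f 26 28 4
f 27 1 29
f 27 29 28
f 28 29 30
f 28 30 4
f 29 1 2
f 29 2 30
f 30 2 3
f 30 3 4
f 32 31 34
f 32 34 33
f 34 31 35
f 34 35 33
f 35 31 36
f 35 36 33
f 36 31 37
f 36 37 33
f 37 31 38
f 37 38 33
f 38 31 39
f 38 39 33
f 39 31 40
f 39 40 33
f 40 31 41
f 40 41 33
f 41 31 42
f 41 42 33
f 42 31 32
f 42 32 33
f 44 43 46
f 44 46 45
f 46 43 47
f 46 47 45
f 47 43 48
f 47 48 45
f 48 43 49
f 48 49 45
f 49 43 50
f 49 50 45
f 50 43 51
f 50 51 45
f 51 43 52
f 51 52 45
f 52 43 53
f 52 53 45
f 53 43 54
f 53 54 45
f 54 43 44
f 54 44 45



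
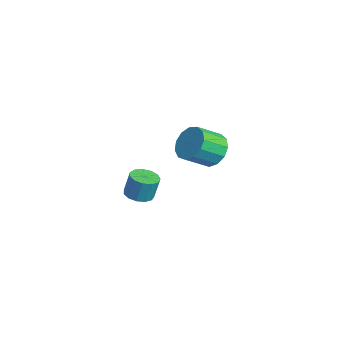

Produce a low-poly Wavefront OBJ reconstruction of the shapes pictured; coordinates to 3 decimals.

v -3.291 2.66 1.902
v -2.429 2.609 1.558
v -2.186 1.469 2.334
v -3.049 1.52 2.678
v -2.399 2.908 1.987
v -2.156 1.768 2.764
v -2.653 3.128 2.389
v -2.41 1.989 3.166
v -3.109 3.199 2.637
v -2.866 2.06 3.413
v -3.623 3.1 2.651
v -3.381 1.96 3.427
v -4.032 2.86 2.427
v -3.789 1.721 3.204
v -4.206 2.557 2.037
v -3.963 1.418 2.813
v -4.089 2.286 1.603
v -3.847 1.147 2.38
v -3.719 2.134 1.265
v -3.477 0.995 2.041
v -3.213 2.149 1.128
v -2.971 1.01 1.905
v -2.732 2.326 1.238
v -2.49 1.187 2.014
v 2.039 -1.966 3.195
v 2.489 -1.547 3.059
v 2.591 -1.315 4.109
v 2.141 -1.734 4.245
v 2.182 -1.37 3.05
v 2.283 -1.138 4.099
v 1.829 -1.382 3.086
v 1.931 -1.15 4.136
v 1.543 -1.58 3.158
v 1.644 -1.348 4.208
v 1.414 -1.9 3.241
v 1.516 -1.668 4.291
v 1.484 -2.241 3.31
v 1.586 -2.009 4.36
v 1.73 -2.495 3.342
v 1.832 -2.263 4.392
v 2.075 -2.581 3.327
v 2.176 -2.349 4.377
v 2.407 -2.471 3.271
v 2.509 -2.239 4.321
v 2.623 -2.201 3.19
v 2.725 -1.97 4.24
v 2.654 -1.857 3.111
v 2.756 -1.625 4.161
f 2 1 5
f 2 5 3
f 3 5 6
f 3 6 4
f 5 1 7
f 5 7 6
f 6 7 8
f 6 8 4
f 7 1 9
f 7 9 8
f 8 9 10
f 8 10 4
f 9 1 11
f 9 11 10
f 10 11 12
f 10 12 4
f 11 1 13
f 11 13 12
f 12 13 14
f 12 14 4
f 13 1 15
f 13 15 14
f 14 15 16
f 14 16 4
f 15 1 17
f 15 17 16
f 16 17 18
f 16 18 4
f 17 1 19
f 17 19 18
f 18 19 20
f 18 20 4
f 19 1 21
f 19 21 20
f 20 21 22
f 20 22 4
f 21 1 23
f 21 23 22
f 22 23 24
f 22 24 4
f 23 1 2
f 23 2 24
f 24 2 3
f 24 3 4
f 26 25 29
f 26 29 27
f 27 29 30
f 27 30 28
f 29 25 31
f 29 31 30
f 30 31 32
f 30 32 28
f 31 25 33
f 31 33 32
f 32 33 34
f 32 34 28
f 33 25 35
f 33 35 34
f 34 35 36
f 34 36 28
f 35 25 37
f 35 37 36
f 36 37 38
f 36 38 28
f 37 25 39
f 37 39 38
f 38 39 40
f 38 40 28
f 39 25 41
f 39 41 40
f 40 41 42
f 40 42 28
f 41 25 43
f 41 43 42
f 42 43 44
f 42 44 28
f 43 25 45
f 43 45 44
f 44 45 46
f 44 46 28
f 45 25 47
f 45 47 46
f 46 47 48
f 46 48 28
f 47 25 26
f 47 26 48
f 48 26 27
f 48 27 28



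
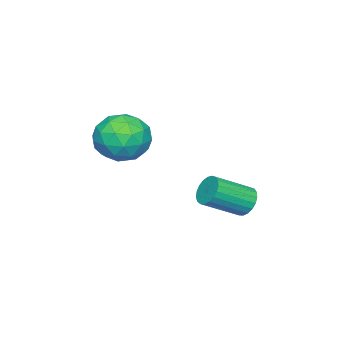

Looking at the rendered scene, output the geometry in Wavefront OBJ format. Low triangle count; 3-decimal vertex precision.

v -1.693 0.607 -4
v -1.171 0.974 -4.289
v 0.015 -0.02 -3.408
v -0.507 -0.387 -3.12
v -1.225 1.125 -4.046
v -0.039 0.132 -3.166
v -1.359 1.187 -3.795
v -0.173 0.193 -2.915
v -1.551 1.148 -3.58
v -0.365 0.155 -2.7
v -1.768 1.016 -3.437
v -0.582 0.023 -2.557
v -1.971 0.813 -3.392
v -0.785 -0.18 -2.512
v -2.127 0.575 -3.452
v -0.941 -0.419 -2.572
v -2.207 0.341 -3.606
v -1.021 -0.652 -2.726
v -2.199 0.154 -3.829
v -1.013 -0.839 -2.949
v -2.103 0.045 -4.081
v -0.917 -0.948 -3.201
v -1.936 0.033 -4.32
v -0.75 -0.96 -3.439
v -1.727 0.121 -4.503
v -0.541 -0.873 -3.622
v -1.512 0.292 -4.599
v -0.327 -0.702 -3.718
v -1.329 0.518 -4.591
v -0.143 -0.476 -3.711
v -1.208 0.759 -4.482
v -0.022 -0.235 -3.601
v 2.556 -1.184 -0.082
v 3.459 -1.889 -0.055
v 1.541 -2.451 0.815
v 2.444 -3.156 0.842
v 2.448 -2.196 1.468
v 3.075 -1.414 0.914
v 1.925 -2.926 -0.154
v 2.552 -2.144 -0.708
v 3.069 -2.966 -0.1
v 3.392 -2.515 0.903
v 1.608 -1.825 -0.143
v 1.931 -1.374 0.86
v 3.097 -1.426 -0.147
v 1.903 -2.914 0.907
v 1.906 -2.35 1.276
v 2.436 -2.765 1.291
v 2.871 -1.146 0.423
v 3.402 -1.56 0.438
v 2.807 -1.741 1.334
v 1.598 -2.78 0.322
v 2.129 -3.194 0.337
v 2.564 -1.575 -0.531
v 3.094 -1.99 -0.516
v 2.193 -2.599 -0.574
v 3.398 -2.473 -0.158
v 2.802 -3.217 0.369
v 2.496 -3.083 -0.216
v 2.865 -2.622 -0.542
v 3.588 -2.208 0.431
v 2.991 -2.952 0.959
v 2.994 -2.388 1.327
v 3.362 -1.928 1.001
v 3.359 -2.841 0.405
v 2.009 -1.388 -0.199
v 1.412 -2.132 0.329
v 1.638 -2.412 -0.241
v 2.006 -1.952 -0.567
v 2.198 -1.123 0.391
v 1.602 -1.867 0.918
v 2.135 -1.718 1.302
v 2.504 -1.257 0.976
v 1.641 -1.499 0.355
f 2 1 5
f 2 5 3
f 3 5 6
f 3 6 4
f 5 1 7
f 5 7 6
f 6 7 8
f 6 8 4
f 7 1 9
f 7 9 8
f 8 9 10
f 8 10 4
f 9 1 11
f 9 11 10
f 10 11 12
f 10 12 4
f 11 1 13
f 11 13 12
f 12 13 14
f 12 14 4
f 13 1 15
f 13 15 14
f 14 15 16
f 14 16 4
f 15 1 17
f 15 17 16
f 16 17 18
f 16 18 4
f 17 1 19
f 17 19 18
f 18 19 20
f 18 20 4
f 19 1 21
f 19 21 20
f 20 21 22
f 20 22 4
f 21 1 23
f 21 23 22
f 22 23 24
f 22 24 4
f 23 1 25
f 23 25 24
f 24 25 26
f 24 26 4
f 25 1 27
f 25 27 26
f 26 27 28
f 26 28 4
f 27 1 29
f 27 29 28
f 28 29 30
f 28 30 4
f 29 1 31
f 29 31 30
f 30 31 32
f 30 32 4
f 31 1 2
f 31 2 32
f 32 2 3
f 32 3 4
f 33 70 49
f 70 44 73
f 49 73 38
f 70 73 49
f 33 49 45
f 49 38 50
f 45 50 34
f 49 50 45
f 33 45 54
f 45 34 55
f 54 55 40
f 45 55 54
f 33 54 66
f 54 40 69
f 66 69 43
f 54 69 66
f 33 66 70
f 66 43 74
f 70 74 44
f 66 74 70
f 34 50 61
f 50 38 64
f 61 64 42
f 50 64 61
f 38 73 51
f 73 44 72
f 51 72 37
f 73 72 51
f 44 74 71
f 74 43 67
f 71 67 35
f 74 67 71
f 43 69 68
f 69 40 56
f 68 56 39
f 69 56 68
f 40 55 60
f 55 34 57
f 60 57 41
f 55 57 60
f 36 62 48
f 62 42 63
f 48 63 37
f 62 63 48
f 36 48 46
f 48 37 47
f 46 47 35
f 48 47 46
f 36 46 53
f 46 35 52
f 53 52 39
f 46 52 53
f 36 53 58
f 53 39 59
f 58 59 41
f 53 59 58
f 36 58 62
f 58 41 65
f 62 65 42
f 58 65 62
f 37 63 51
f 63 42 64
f 51 64 38
f 63 64 51
f 35 47 71
f 47 37 72
f 71 72 44
f 47 72 71
f 39 52 68
f 52 35 67
f 68 67 43
f 52 67 68
f 41 59 60
f 59 39 56
f 60 56 40
f 59 56 60
f 42 65 61
f 65 41 57
f 61 57 34
f 65 57 61



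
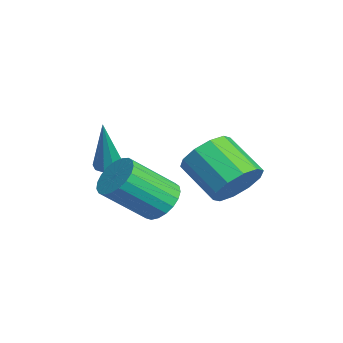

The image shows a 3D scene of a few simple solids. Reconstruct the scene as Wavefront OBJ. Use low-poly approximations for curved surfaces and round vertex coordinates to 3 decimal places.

v 3.776 -0.79 2.075
v 4.122 -0.244 2.643
v 4.271 -1.785 4.032
v 3.924 -2.33 3.465
v 3.773 -0.214 2.714
v 3.921 -1.755 4.104
v 3.424 -0.283 2.675
v 3.573 -1.824 4.064
v 3.136 -0.44 2.532
v 3.285 -1.98 3.921
v 2.959 -0.657 2.31
v 3.108 -2.198 3.699
v 2.923 -0.897 2.047
v 3.071 -2.438 3.437
v 3.034 -1.119 1.79
v 3.183 -2.659 3.179
v 3.274 -1.283 1.581
v 3.422 -2.824 2.971
v 3.6 -1.363 1.459
v 3.749 -2.903 2.848
v 3.957 -1.343 1.442
v 4.105 -2.884 2.832
v 4.282 -1.228 1.536
v 4.431 -2.768 2.925
v 4.52 -1.036 1.722
v 4.669 -2.577 3.112
v 4.629 -0.803 1.97
v 4.778 -2.343 3.359
v 4.591 -0.567 2.236
v 4.739 -2.107 3.625
v 4.411 -0.369 2.474
v 4.56 -1.91 3.863
v 1.774 -2.219 2.888
v 2.224 -2.428 2.773
v 2.206 -2.441 4.992
v 2.258 -2.082 2.803
v 2.065 -1.8 2.872
v 1.735 -1.714 2.949
v 1.424 -1.864 2.997
v 1.276 -2.18 2.994
v 1.361 -2.514 2.941
v 1.639 -2.71 2.863
v 1.98 -2.676 2.797
v 4.037 1.68 2.701
v 4.586 0.821 2.719
v 3.273 0.001 3.676
v 2.723 0.86 3.659
v 4.742 1.162 3.225
v 3.429 0.342 4.182
v 4.629 1.701 3.532
v 3.316 0.881 4.489
v 4.289 2.232 3.521
v 2.976 1.412 4.478
v 3.853 2.552 3.197
v 2.54 1.732 4.154
v 3.487 2.539 2.684
v 2.174 1.719 3.641
v 3.331 2.198 2.178
v 2.018 1.378 3.135
v 3.444 1.659 1.871
v 2.131 0.839 2.828
v 3.784 1.128 1.882
v 2.471 0.308 2.839
v 4.22 0.808 2.206
v 2.907 -0.012 3.163
f 2 1 5
f 2 5 3
f 3 5 6
f 3 6 4
f 5 1 7
f 5 7 6
f 6 7 8
f 6 8 4
f 7 1 9
f 7 9 8
f 8 9 10
f 8 10 4
f 9 1 11
f 9 11 10
f 10 11 12
f 10 12 4
f 11 1 13
f 11 13 12
f 12 13 14
f 12 14 4
f 13 1 15
f 13 15 14
f 14 15 16
f 14 16 4
f 15 1 17
f 15 17 16
f 16 17 18
f 16 18 4
f 17 1 19
f 17 19 18
f 18 19 20
f 18 20 4
f 19 1 21
f 19 21 20
f 20 21 22
f 20 22 4
f 21 1 23
f 21 23 22
f 22 23 24
f 22 24 4
f 23 1 25
f 23 25 24
f 24 25 26
f 24 26 4
f 25 1 27
f 25 27 26
f 26 27 28
f 26 28 4
f 27 1 29
f 27 29 28
f 28 29 30
f 28 30 4
f 29 1 31
f 29 31 30
f 30 31 32
f 30 32 4
f 31 1 2
f 31 2 32
f 32 2 3
f 32 3 4
f 34 33 36
f 34 36 35
f 36 33 37
f 36 37 35
f 37 33 38
f 37 38 35
f 38 33 39
f 38 39 35
f 39 33 40
f 39 40 35
f 40 33 41
f 40 41 35
f 41 33 42
f 41 42 35
f 42 33 43
f 42 43 35
f 43 33 34
f 43 34 35
f 45 44 48
f 45 48 46
f 46 48 49
f 46 49 47
f 48 44 50
f 48 50 49
f 49 50 51
f 49 51 47
f 50 44 52
f 50 52 51
f 51 52 53
f 51 53 47
f 52 44 54
f 52 54 53
f 53 54 55
f 53 55 47
f 54 44 56
f 54 56 55
f 55 56 57
f 55 57 47
f 56 44 58
f 56 58 57
f 57 58 59
f 57 59 47
f 58 44 60
f 58 60 59
f 59 60 61
f 59 61 47
f 60 44 62
f 60 62 61
f 61 62 63
f 61 63 47
f 62 44 64
f 62 64 63
f 63 64 65
f 63 65 47
f 64 44 45
f 64 45 65
f 65 45 46
f 65 46 47



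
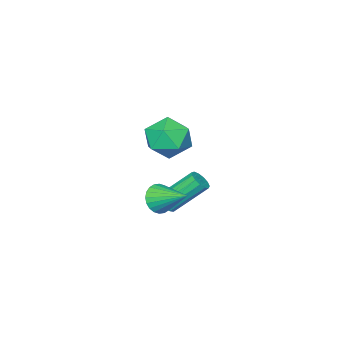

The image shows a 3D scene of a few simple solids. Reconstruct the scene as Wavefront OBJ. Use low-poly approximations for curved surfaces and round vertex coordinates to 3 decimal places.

v -2.834 -3.851 -2.407
v -2.443 -3.987 -2.016
v -3.555 -2.946 -0.541
v -3.946 -2.809 -0.933
v -2.35 -3.707 -2.143
v -3.462 -2.666 -0.669
v -2.41 -3.473 -2.354
v -3.522 -2.432 -0.88
v -2.605 -3.359 -2.582
v -3.717 -2.317 -1.108
v -2.873 -3.4 -2.755
v -3.985 -2.359 -1.28
v -3.128 -3.585 -2.817
v -4.24 -2.544 -1.342
v -3.29 -3.854 -2.749
v -4.402 -2.813 -1.274
v -3.307 -4.122 -2.573
v -4.419 -3.081 -1.098
v -3.174 -4.304 -2.344
v -4.286 -3.262 -0.869
v -2.933 -4.342 -2.135
v -4.045 -3.3 -0.661
v -2.66 -4.224 -2.013
v -3.772 -3.182 -0.538
v -0.914 -2.286 -0.567
v -0.321 -2.006 -1.007
v -1.046 -0.754 0.227
v -0.564 -1.936 -1.183
v -0.861 -1.919 -1.265
v -1.165 -1.958 -1.241
v -1.432 -2.047 -1.114
v -1.62 -2.172 -0.904
v -1.7 -2.314 -0.642
v -1.661 -2.452 -0.37
v -1.508 -2.565 -0.127
v -1.264 -2.635 0.049
v -0.968 -2.652 0.131
v -0.663 -2.613 0.106
v -0.396 -2.525 -0.02
v -0.208 -2.399 -0.231
v -0.128 -2.257 -0.492
v -0.168 -2.119 -0.765
v -2.067 -1.899 3.509
v -1.426 -1.061 3.956
v -0.574 -2.579 2.644
v 0.067 -1.741 3.091
v -0.355 -2.563 3.769
v -1.278 -2.143 4.303
v -0.722 -1.497 2.297
v -1.645 -1.077 2.831
v -0.595 -0.812 3.207
v -0.368 -1.471 4.117
v -1.632 -2.169 2.483
v -1.405 -2.828 3.393
f 2 1 5
f 2 5 3
f 3 5 6
f 3 6 4
f 5 1 7
f 5 7 6
f 6 7 8
f 6 8 4
f 7 1 9
f 7 9 8
f 8 9 10
f 8 10 4
f 9 1 11
f 9 11 10
f 10 11 12
f 10 12 4
f 11 1 13
f 11 13 12
f 12 13 14
f 12 14 4
f 13 1 15
f 13 15 14
f 14 15 16
f 14 16 4
f 15 1 17
f 15 17 16
f 16 17 18
f 16 18 4
f 17 1 19
f 17 19 18
f 18 19 20
f 18 20 4
f 19 1 21
f 19 21 20
f 20 21 22
f 20 22 4
f 21 1 23
f 21 23 22
f 22 23 24
f 22 24 4
f 23 1 2
f 23 2 24
f 24 2 3
f 24 3 4
f 26 25 28
f 26 28 27
f 28 25 29
f 28 29 27
f 29 25 30
f 29 30 27
f 30 25 31
f 30 31 27
f 31 25 32
f 31 32 27
f 32 25 33
f 32 33 27
f 33 25 34
f 33 34 27
f 34 25 35
f 34 35 27
f 35 25 36
f 35 36 27
f 36 25 37
f 36 37 27
f 37 25 38
f 37 38 27
f 38 25 39
f 38 39 27
f 39 25 40
f 39 40 27
f 40 25 41
f 40 41 27
f 41 25 42
f 41 42 27
f 42 25 26
f 42 26 27
f 43 54 48
f 43 48 44
f 43 44 50
f 43 50 53
f 43 53 54
f 44 48 52
f 48 54 47
f 54 53 45
f 53 50 49
f 50 44 51
f 46 52 47
f 46 47 45
f 46 45 49
f 46 49 51
f 46 51 52
f 47 52 48
f 45 47 54
f 49 45 53
f 51 49 50
f 52 51 44



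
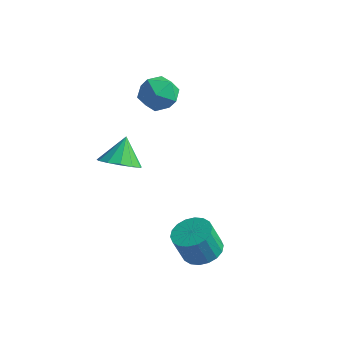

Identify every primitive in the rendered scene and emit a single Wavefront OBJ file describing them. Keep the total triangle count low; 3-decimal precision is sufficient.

v -4.289 2.628 3.397
v -3.607 3.3 3.88
v -2.953 1.66 2.86
v -2.271 2.332 3.343
v -2.916 1.709 3.931
v -3.742 2.308 4.263
v -2.818 2.652 2.477
v -3.644 3.251 2.809
v -2.698 3.316 3.311
v -2.759 2.733 4.21
v -3.801 2.227 2.53
v -3.862 1.644 3.429
v -1.749 -3.138 3.263
v -0.979 -2.619 2.985
v -1.931 -2.282 4.357
v -1.412 -2.395 2.738
v -1.953 -2.408 2.658
v -2.428 -2.652 2.77
v -2.689 -3.051 3.039
v -2.651 -3.477 3.379
v -2.326 -3.795 3.682
v -1.819 -3.905 3.853
v -1.289 -3.771 3.836
v -0.905 -3.436 3.638
v -0.79 -3.007 3.32
v 2.005 -2.615 -1.224
v 2.87 -2.928 -1.088
v 2.521 -3.298 0.281
v 1.655 -2.985 0.144
v 2.896 -2.531 -0.974
v 2.547 -2.901 0.395
v 2.746 -2.151 -0.91
v 2.397 -2.52 0.459
v 2.449 -1.862 -0.908
v 2.1 -2.232 0.461
v 2.064 -1.723 -0.968
v 1.715 -2.093 0.4
v 1.668 -1.761 -1.08
v 1.318 -2.13 0.289
v 1.337 -1.967 -1.22
v 0.988 -2.337 0.149
v 1.139 -2.302 -1.361
v 0.79 -2.672 0.008
v 1.113 -2.699 -1.475
v 0.764 -3.069 -0.106
v 1.263 -3.08 -1.539
v 0.914 -3.449 -0.17
v 1.56 -3.368 -1.541
v 1.211 -3.738 -0.172
v 1.945 -3.507 -1.48
v 1.596 -3.877 -0.112
v 2.342 -3.47 -1.369
v 1.992 -3.839 -0
v 2.672 -3.263 -1.229
v 2.323 -3.633 0.14
f 1 12 6
f 1 6 2
f 1 2 8
f 1 8 11
f 1 11 12
f 2 6 10
f 6 12 5
f 12 11 3
f 11 8 7
f 8 2 9
f 4 10 5
f 4 5 3
f 4 3 7
f 4 7 9
f 4 9 10
f 5 10 6
f 3 5 12
f 7 3 11
f 9 7 8
f 10 9 2
f 14 13 16
f 14 16 15
f 16 13 17
f 16 17 15
f 17 13 18
f 17 18 15
f 18 13 19
f 18 19 15
f 19 13 20
f 19 20 15
f 20 13 21
f 20 21 15
f 21 13 22
f 21 22 15
f 22 13 23
f 22 23 15
f 23 13 24
f 23 24 15
f 24 13 25
f 24 25 15
f 25 13 14
f 25 14 15
f 27 26 30
f 27 30 28
f 28 30 31
f 28 31 29
f 30 26 32
f 30 32 31
f 31 32 33
f 31 33 29
f 32 26 34
f 32 34 33
f 33 34 35
f 33 35 29
f 34 26 36
f 34 36 35
f 35 36 37
f 35 37 29
f 36 26 38
f 36 38 37
f 37 38 39
f 37 39 29
f 38 26 40
f 38 40 39
f 39 40 41
f 39 41 29
f 40 26 42
f 40 42 41
f 41 42 43
f 41 43 29
f 42 26 44
f 42 44 43
f 43 44 45
f 43 45 29
f 44 26 46
f 44 46 45
f 45 46 47
f 45 47 29
f 46 26 48
f 46 48 47
f 47 48 49
f 47 49 29
f 48 26 50
f 48 50 49
f 49 50 51
f 49 51 29
f 50 26 52
f 50 52 51
f 51 52 53
f 51 53 29
f 52 26 54
f 52 54 53
f 53 54 55
f 53 55 29
f 54 26 27
f 54 27 55
f 55 27 28
f 55 28 29



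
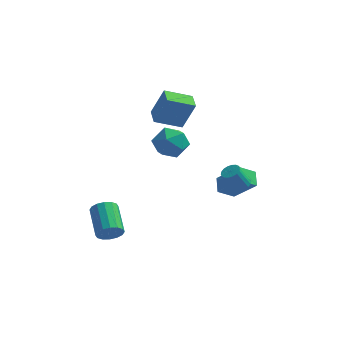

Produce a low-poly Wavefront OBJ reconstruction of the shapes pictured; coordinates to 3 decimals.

v 3.924 -0.919 -0.492
v 4.474 -1.074 -0.28
v 3.887 -1.437 0.983
v 3.336 -1.281 0.772
v 4.456 -0.812 -0.214
v 3.868 -1.174 1.05
v 4.332 -0.57 -0.202
v 3.745 -0.933 1.062
v 4.127 -0.398 -0.248
v 3.54 -0.761 1.016
v 3.882 -0.329 -0.342
v 3.295 -0.692 0.922
v 3.645 -0.377 -0.466
v 3.058 -0.739 0.798
v 3.464 -0.532 -0.595
v 2.876 -0.894 0.669
v 3.373 -0.763 -0.703
v 2.786 -1.126 0.56
v 3.392 -1.026 -0.77
v 2.804 -1.388 0.494
v 3.515 -1.267 -0.782
v 2.928 -1.63 0.482
v 3.72 -1.439 -0.736
v 3.133 -1.802 0.528
v 3.965 -1.508 -0.642
v 3.378 -1.871 0.622
v 4.202 -1.461 -0.518
v 3.615 -1.823 0.746
v 4.384 -1.306 -0.389
v 3.796 -1.668 0.875
v -0.525 -2.796 2.746
v 0.242 -1.907 2.842
v 0.178 -3.573 4.338
v 0.945 -2.684 4.434
v -0.205 -2.49 4.6
v -0.639 -2.01 3.616
v 1.059 -3.47 3.564
v 0.625 -2.99 2.58
v 1.221 -2.324 3.347
v 0.44 -1.718 3.987
v -0.02 -3.762 3.193
v -0.801 -3.156 3.833
v -3.286 -3.207 -4.388
v -2.794 -3.328 -3.706
v -3.641 -1.614 -2.79
v -4.134 -1.493 -3.472
v -2.558 -3.069 -3.973
v -3.405 -1.355 -3.056
v -2.517 -2.847 -4.35
v -3.364 -1.133 -3.434
v -2.683 -2.721 -4.738
v -3.53 -1.008 -3.822
v -3.01 -2.726 -5.032
v -3.857 -1.012 -4.116
v -3.411 -2.859 -5.154
v -4.259 -1.145 -4.237
v -3.779 -3.086 -5.07
v -4.626 -1.372 -4.154
v -4.015 -3.345 -4.804
v -4.862 -1.631 -3.887
v -4.056 -3.567 -4.426
v -4.903 -1.853 -3.51
v -3.89 -3.692 -4.038
v -4.737 -1.979 -3.122
v -3.563 -3.688 -3.744
v -4.41 -1.974 -2.828
v -3.161 -3.555 -3.623
v -4.009 -1.841 -2.706
v -2.002 1.96 2.191
v -1.22 2.067 4.083
v -2.474 3.077 2.322
v -1.691 3.185 4.214
v -0.449 2.695 1.506
v 0.334 2.803 3.398
v -0.92 3.813 1.637
v -0.138 3.92 3.529
v 3.684 -0.113 -0.729
v 3.403 0.836 -0.205
v 2.267 0.254 -2.151
v 1.986 1.203 -1.626
v 4.534 0.517 -1.414
v 4.253 1.466 -0.889
v 3.117 0.884 -2.835
v 2.836 1.833 -2.311
f 2 1 5
f 2 5 3
f 3 5 6
f 3 6 4
f 5 1 7
f 5 7 6
f 6 7 8
f 6 8 4
f 7 1 9
f 7 9 8
f 8 9 10
f 8 10 4
f 9 1 11
f 9 11 10
f 10 11 12
f 10 12 4
f 11 1 13
f 11 13 12
f 12 13 14
f 12 14 4
f 13 1 15
f 13 15 14
f 14 15 16
f 14 16 4
f 15 1 17
f 15 17 16
f 16 17 18
f 16 18 4
f 17 1 19
f 17 19 18
f 18 19 20
f 18 20 4
f 19 1 21
f 19 21 20
f 20 21 22
f 20 22 4
f 21 1 23
f 21 23 22
f 22 23 24
f 22 24 4
f 23 1 25
f 23 25 24
f 24 25 26
f 24 26 4
f 25 1 27
f 25 27 26
f 26 27 28
f 26 28 4
f 27 1 29
f 27 29 28
f 28 29 30
f 28 30 4
f 29 1 2
f 29 2 30
f 30 2 3
f 30 3 4
f 31 42 36
f 31 36 32
f 31 32 38
f 31 38 41
f 31 41 42
f 32 36 40
f 36 42 35
f 42 41 33
f 41 38 37
f 38 32 39
f 34 40 35
f 34 35 33
f 34 33 37
f 34 37 39
f 34 39 40
f 35 40 36
f 33 35 42
f 37 33 41
f 39 37 38
f 40 39 32
f 44 43 47
f 44 47 45
f 45 47 48
f 45 48 46
f 47 43 49
f 47 49 48
f 48 49 50
f 48 50 46
f 49 43 51
f 49 51 50
f 50 51 52
f 50 52 46
f 51 43 53
f 51 53 52
f 52 53 54
f 52 54 46
f 53 43 55
f 53 55 54
f 54 55 56
f 54 56 46
f 55 43 57
f 55 57 56
f 56 57 58
f 56 58 46
f 57 43 59
f 57 59 58
f 58 59 60
f 58 60 46
f 59 43 61
f 59 61 60
f 60 61 62
f 60 62 46
f 61 43 63
f 61 63 62
f 62 63 64
f 62 64 46
f 63 43 65
f 63 65 64
f 64 65 66
f 64 66 46
f 65 43 67
f 65 67 66
f 66 67 68
f 66 68 46
f 67 43 44
f 67 44 68
f 68 44 45
f 68 45 46
f 70 72 69
f 73 70 69
f 69 72 71
f 71 73 69
f 70 76 72
f 74 70 73
f 74 76 70
f 72 76 71
f 75 73 71
f 71 76 75
f 75 74 73
f 76 74 75
f 78 80 77
f 81 78 77
f 77 80 79
f 79 81 77
f 78 84 80
f 82 78 81
f 82 84 78
f 80 84 79
f 83 81 79
f 79 84 83
f 83 82 81
f 84 82 83



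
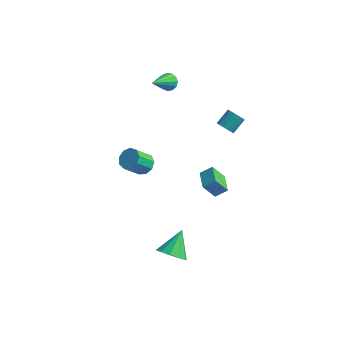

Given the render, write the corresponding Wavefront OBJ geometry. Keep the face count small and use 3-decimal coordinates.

v -2.409 1.508 -2.66
v -1.963 0.906 -2.877
v -2.545 0.05 -1.696
v -2.991 0.652 -1.48
v -1.7 1.211 -2.526
v -2.283 0.355 -1.346
v -1.769 1.655 -2.238
v -2.352 0.799 -1.058
v -2.138 2.03 -2.148
v -2.72 1.174 -0.968
v -2.633 2.161 -2.297
v -3.215 1.305 -1.117
v -3.023 1.986 -2.617
v -3.606 1.131 -1.436
v -3.126 1.588 -2.956
v -3.708 0.732 -1.776
v -2.893 1.152 -3.157
v -3.476 0.296 -1.977
v -2.434 0.883 -3.126
v -3.016 0.027 -1.945
v 2.757 2.051 3.041
v 3.315 1.81 3.103
v 3.62 2.689 3.761
v 3.063 2.929 3.699
v 3.327 2.014 2.826
v 3.632 2.892 3.485
v 3.159 2.229 2.617
v 3.464 3.107 3.276
v 2.863 2.387 2.543
v 3.168 3.266 3.202
v 2.533 2.439 2.627
v 2.839 3.318 3.285
v 2.275 2.367 2.842
v 2.581 3.246 3.501
v 2.17 2.195 3.12
v 2.475 3.074 3.779
v 2.251 1.977 3.373
v 2.557 2.856 4.032
v 2.493 1.783 3.521
v 2.799 2.661 4.179
v 2.819 1.673 3.516
v 3.124 2.552 4.174
v 3.125 1.683 3.36
v 3.431 2.562 4.019
v -2.347 4.81 2.825
v -1.745 4.895 3.056
v -2.613 3.09 4.155
v -1.967 5.094 3.269
v -2.309 5.203 3.341
v -2.663 5.187 3.25
v -2.917 5.051 3.023
v -2.99 4.839 2.734
v -2.859 4.617 2.474
v -2.565 4.457 2.325
v -2.202 4.409 2.335
v -1.885 4.488 2.501
v -1.715 4.669 2.77
v 2.283 -4.24 -3.873
v 3.144 -3.96 -4.245
v 2.297 -2.82 -2.767
v 2.706 -3.7 -4.572
v 2.105 -3.648 -4.632
v 1.573 -3.821 -4.402
v 1.311 -4.155 -3.97
v 1.421 -4.521 -3.5
v 1.86 -4.78 -3.173
v 2.46 -4.833 -3.113
v 2.993 -4.66 -3.343
v 3.254 -4.326 -3.775
v 2.654 -1.205 1.635
v 3.271 -0.794 2.146
v 3.277 -0.822 0.573
v 3.894 -0.41 1.083
v 3.346 -2.27 1.657
v 3.963 -1.858 2.167
v 3.969 -1.886 0.594
v 4.586 -1.475 1.105
f 2 1 5
f 2 5 3
f 3 5 6
f 3 6 4
f 5 1 7
f 5 7 6
f 6 7 8
f 6 8 4
f 7 1 9
f 7 9 8
f 8 9 10
f 8 10 4
f 9 1 11
f 9 11 10
f 10 11 12
f 10 12 4
f 11 1 13
f 11 13 12
f 12 13 14
f 12 14 4
f 13 1 15
f 13 15 14
f 14 15 16
f 14 16 4
f 15 1 17
f 15 17 16
f 16 17 18
f 16 18 4
f 17 1 19
f 17 19 18
f 18 19 20
f 18 20 4
f 19 1 2
f 19 2 20
f 20 2 3
f 20 3 4
f 22 21 25
f 22 25 23
f 23 25 26
f 23 26 24
f 25 21 27
f 25 27 26
f 26 27 28
f 26 28 24
f 27 21 29
f 27 29 28
f 28 29 30
f 28 30 24
f 29 21 31
f 29 31 30
f 30 31 32
f 30 32 24
f 31 21 33
f 31 33 32
f 32 33 34
f 32 34 24
f 33 21 35
f 33 35 34
f 34 35 36
f 34 36 24
f 35 21 37
f 35 37 36
f 36 37 38
f 36 38 24
f 37 21 39
f 37 39 38
f 38 39 40
f 38 40 24
f 39 21 41
f 39 41 40
f 40 41 42
f 40 42 24
f 41 21 43
f 41 43 42
f 42 43 44
f 42 44 24
f 43 21 22
f 43 22 44
f 44 22 23
f 44 23 24
f 46 45 48
f 46 48 47
f 48 45 49
f 48 49 47
f 49 45 50
f 49 50 47
f 50 45 51
f 50 51 47
f 51 45 52
f 51 52 47
f 52 45 53
f 52 53 47
f 53 45 54
f 53 54 47
f 54 45 55
f 54 55 47
f 55 45 56
f 55 56 47
f 56 45 57
f 56 57 47
f 57 45 46
f 57 46 47
f 59 58 61
f 59 61 60
f 61 58 62
f 61 62 60
f 62 58 63
f 62 63 60
f 63 58 64
f 63 64 60
f 64 58 65
f 64 65 60
f 65 58 66
f 65 66 60
f 66 58 67
f 66 67 60
f 67 58 68
f 67 68 60
f 68 58 69
f 68 69 60
f 69 58 59
f 69 59 60
f 71 73 70
f 74 71 70
f 70 73 72
f 72 74 70
f 71 77 73
f 75 71 74
f 75 77 71
f 73 77 72
f 76 74 72
f 72 77 76
f 76 75 74
f 77 75 76



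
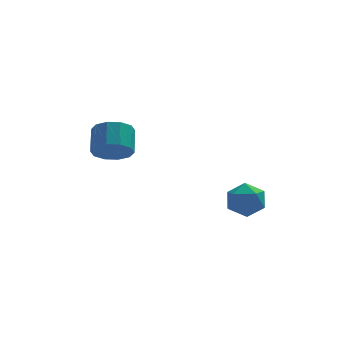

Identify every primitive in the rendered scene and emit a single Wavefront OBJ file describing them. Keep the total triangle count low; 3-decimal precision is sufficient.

v 3.611 -0.491 0.359
v 4.339 -0.649 0.414
v 3.381 -1.231 1.286
v 4.109 -1.389 1.341
v 3.86 -0.708 1.521
v 4.002 -0.251 0.948
v 3.718 -1.629 0.752
v 3.86 -1.172 0.179
v 4.405 -1.352 0.656
v 4.492 -0.783 1.132
v 3.228 -1.097 0.568
v 3.315 -0.528 1.044
v -0.31 0.892 2.472
v 0.271 0.57 2.775
v 0.392 1.407 3.431
v -0.19 1.728 3.128
v 0.415 0.821 2.429
v 0.536 1.658 3.084
v 0.282 1.098 2.099
v 0.403 1.935 2.754
v -0.077 1.297 1.912
v 0.044 2.134 2.567
v -0.526 1.341 1.939
v -0.405 2.178 2.594
v -0.892 1.213 2.169
v -0.771 2.05 2.825
v -1.036 0.962 2.516
v -0.915 1.799 3.171
v -0.903 0.685 2.846
v -0.782 1.522 3.501
v -0.544 0.486 3.033
v -0.423 1.323 3.688
v -0.095 0.442 3.006
v 0.026 1.279 3.661
f 1 12 6
f 1 6 2
f 1 2 8
f 1 8 11
f 1 11 12
f 2 6 10
f 6 12 5
f 12 11 3
f 11 8 7
f 8 2 9
f 4 10 5
f 4 5 3
f 4 3 7
f 4 7 9
f 4 9 10
f 5 10 6
f 3 5 12
f 7 3 11
f 9 7 8
f 10 9 2
f 14 13 17
f 14 17 15
f 15 17 18
f 15 18 16
f 17 13 19
f 17 19 18
f 18 19 20
f 18 20 16
f 19 13 21
f 19 21 20
f 20 21 22
f 20 22 16
f 21 13 23
f 21 23 22
f 22 23 24
f 22 24 16
f 23 13 25
f 23 25 24
f 24 25 26
f 24 26 16
f 25 13 27
f 25 27 26
f 26 27 28
f 26 28 16
f 27 13 29
f 27 29 28
f 28 29 30
f 28 30 16
f 29 13 31
f 29 31 30
f 30 31 32
f 30 32 16
f 31 13 33
f 31 33 32
f 32 33 34
f 32 34 16
f 33 13 14
f 33 14 34
f 34 14 15
f 34 15 16



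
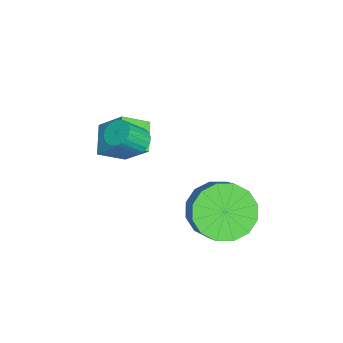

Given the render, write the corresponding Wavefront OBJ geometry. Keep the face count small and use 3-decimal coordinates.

v -0.553 -1.446 2.117
v -0.166 -1.595 1.82
v 0.24 -2.223 2.666
v -0.147 -2.074 2.963
v -0.087 -1.421 1.911
v 0.32 -2.049 2.758
v -0.089 -1.251 2.038
v 0.318 -1.879 2.885
v -0.171 -1.115 2.179
v 0.236 -1.743 3.025
v -0.319 -1.036 2.308
v 0.088 -1.664 3.155
v -0.507 -1.028 2.405
v -0.1 -1.656 3.251
v -0.704 -1.092 2.452
v -0.297 -1.72 3.298
v -0.874 -1.217 2.441
v -0.468 -1.846 3.287
v -0.989 -1.382 2.373
v -0.583 -2.011 3.22
v -1.029 -1.558 2.262
v -0.622 -2.187 3.108
v -0.987 -1.715 2.125
v -0.58 -2.343 2.972
v -0.869 -1.825 1.987
v -0.462 -2.453 2.834
v -0.697 -1.869 1.871
v -0.29 -2.498 2.718
v -0.5 -1.84 1.798
v -0.093 -2.469 2.645
v -0.312 -1.743 1.78
v 0.094 -2.372 2.626
v 0.254 1.186 -0.596
v 1.044 0.951 -1.309
v 1.857 1.219 -0.497
v 1.066 1.454 0.216
v 0.938 1.501 -1.384
v 1.751 1.768 -0.571
v 0.649 1.966 -1.248
v 1.462 2.233 -0.435
v 0.254 2.222 -0.937
v 1.067 2.489 -0.124
v -0.141 2.201 -0.535
v 0.672 2.468 0.278
v -0.431 1.908 -0.149
v 0.382 2.175 0.663
v -0.537 1.421 0.117
v 0.276 1.689 0.929
v -0.431 0.872 0.191
v 0.382 1.139 1.004
v -0.142 0.407 0.055
v 0.671 0.674 0.868
v 0.253 0.151 -0.256
v 1.066 0.418 0.557
v 0.648 0.172 -0.658
v 1.461 0.439 0.155
v 0.938 0.465 -1.043
v 1.751 0.732 -0.231
v -1.631 -1.983 -0.064
v -1.305 -2.868 0.503
v -2.682 -2.028 0.471
v -2.355 -2.913 1.037
v -1.145 -1.147 0.963
v -0.818 -2.032 1.529
v -2.195 -1.192 1.497
v -1.869 -2.077 2.064
f 2 1 5
f 2 5 3
f 3 5 6
f 3 6 4
f 5 1 7
f 5 7 6
f 6 7 8
f 6 8 4
f 7 1 9
f 7 9 8
f 8 9 10
f 8 10 4
f 9 1 11
f 9 11 10
f 10 11 12
f 10 12 4
f 11 1 13
f 11 13 12
f 12 13 14
f 12 14 4
f 13 1 15
f 13 15 14
f 14 15 16
f 14 16 4
f 15 1 17
f 15 17 16
f 16 17 18
f 16 18 4
f 17 1 19
f 17 19 18
f 18 19 20
f 18 20 4
f 19 1 21
f 19 21 20
f 20 21 22
f 20 22 4
f 21 1 23
f 21 23 22
f 22 23 24
f 22 24 4
f 23 1 25
f 23 25 24
f 24 25 26
f 24 26 4
f 25 1 27
f 25 27 26
f 26 27 28
f 26 28 4
f 27 1 29
f 27 29 28
f 28 29 30
f 28 30 4
f 29 1 31
f 29 31 30
f 30 31 32
f 30 32 4
f 31 1 2
f 31 2 32
f 32 2 3
f 32 3 4
f 34 33 37
f 34 37 35
f 35 37 38
f 35 38 36
f 37 33 39
f 37 39 38
f 38 39 40
f 38 40 36
f 39 33 41
f 39 41 40
f 40 41 42
f 40 42 36
f 41 33 43
f 41 43 42
f 42 43 44
f 42 44 36
f 43 33 45
f 43 45 44
f 44 45 46
f 44 46 36
f 45 33 47
f 45 47 46
f 46 47 48
f 46 48 36
f 47 33 49
f 47 49 48
f 48 49 50
f 48 50 36
f 49 33 51
f 49 51 50
f 50 51 52
f 50 52 36
f 51 33 53
f 51 53 52
f 52 53 54
f 52 54 36
f 53 33 55
f 53 55 54
f 54 55 56
f 54 56 36
f 55 33 57
f 55 57 56
f 56 57 58
f 56 58 36
f 57 33 34
f 57 34 58
f 58 34 35
f 58 35 36
f 60 62 59
f 63 60 59
f 59 62 61
f 61 63 59
f 60 66 62
f 64 60 63
f 64 66 60
f 62 66 61
f 65 63 61
f 61 66 65
f 65 64 63
f 66 64 65

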